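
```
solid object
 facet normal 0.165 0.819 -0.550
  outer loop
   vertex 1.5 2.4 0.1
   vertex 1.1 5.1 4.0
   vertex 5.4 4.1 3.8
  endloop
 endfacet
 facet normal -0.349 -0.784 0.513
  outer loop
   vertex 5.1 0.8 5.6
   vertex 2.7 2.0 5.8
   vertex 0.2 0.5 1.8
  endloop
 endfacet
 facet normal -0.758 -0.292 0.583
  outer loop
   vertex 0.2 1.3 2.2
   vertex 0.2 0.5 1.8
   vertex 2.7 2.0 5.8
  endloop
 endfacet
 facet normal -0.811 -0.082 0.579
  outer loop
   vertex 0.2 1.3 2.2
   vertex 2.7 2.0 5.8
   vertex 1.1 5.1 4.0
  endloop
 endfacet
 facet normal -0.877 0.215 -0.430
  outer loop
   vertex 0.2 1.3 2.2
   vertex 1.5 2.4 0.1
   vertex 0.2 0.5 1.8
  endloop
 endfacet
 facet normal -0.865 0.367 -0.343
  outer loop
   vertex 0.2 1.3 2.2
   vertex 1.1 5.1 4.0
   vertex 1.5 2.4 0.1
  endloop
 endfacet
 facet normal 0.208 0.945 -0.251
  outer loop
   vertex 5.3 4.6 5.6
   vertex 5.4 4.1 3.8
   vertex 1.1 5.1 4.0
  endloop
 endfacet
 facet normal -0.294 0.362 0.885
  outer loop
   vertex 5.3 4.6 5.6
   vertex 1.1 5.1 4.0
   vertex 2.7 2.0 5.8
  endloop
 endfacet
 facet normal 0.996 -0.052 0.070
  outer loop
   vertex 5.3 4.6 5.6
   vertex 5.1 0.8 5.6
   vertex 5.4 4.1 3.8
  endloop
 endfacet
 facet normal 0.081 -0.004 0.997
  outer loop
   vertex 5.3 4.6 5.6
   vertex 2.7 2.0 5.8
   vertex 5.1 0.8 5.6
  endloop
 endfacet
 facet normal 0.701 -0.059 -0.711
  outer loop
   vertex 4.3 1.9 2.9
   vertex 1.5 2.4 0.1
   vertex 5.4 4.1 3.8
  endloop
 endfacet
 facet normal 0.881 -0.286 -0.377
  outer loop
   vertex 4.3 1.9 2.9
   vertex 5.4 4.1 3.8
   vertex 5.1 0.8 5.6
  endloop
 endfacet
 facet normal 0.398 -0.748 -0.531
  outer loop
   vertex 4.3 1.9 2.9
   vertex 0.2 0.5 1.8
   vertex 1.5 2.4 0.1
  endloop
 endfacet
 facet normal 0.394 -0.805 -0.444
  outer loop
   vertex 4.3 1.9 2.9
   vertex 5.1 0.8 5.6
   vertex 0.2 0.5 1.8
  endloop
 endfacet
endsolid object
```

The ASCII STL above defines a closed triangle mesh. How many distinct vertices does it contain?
9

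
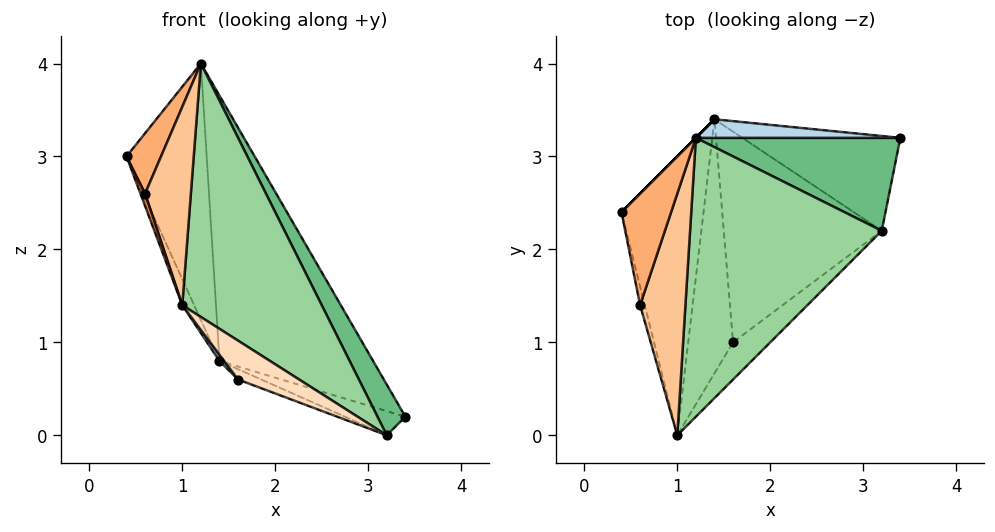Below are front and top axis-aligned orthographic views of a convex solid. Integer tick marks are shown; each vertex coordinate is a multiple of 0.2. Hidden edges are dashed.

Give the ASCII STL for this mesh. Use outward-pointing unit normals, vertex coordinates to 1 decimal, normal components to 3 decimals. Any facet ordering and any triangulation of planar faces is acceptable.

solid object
 facet normal -0.916 0.037 -0.399
  outer loop
   vertex 1.4 3.4 0.8
   vertex 1.0 0.0 1.4
   vertex 0.4 2.4 3.0
  endloop
 endfacet
 facet normal -0.707 0.707 0.000
  outer loop
   vertex 1.2 3.2 4.0
   vertex 1.4 3.4 0.8
   vertex 0.4 2.4 3.0
  endloop
 endfacet
 facet normal 0.120 0.990 0.069
  outer loop
   vertex 1.2 3.2 4.0
   vertex 3.4 3.2 0.2
   vertex 1.4 3.4 0.8
  endloop
 endfacet
 facet normal -0.791 -0.015 -0.612
  outer loop
   vertex 1.6 1.0 0.6
   vertex 1.0 0.0 1.4
   vertex 1.4 3.4 0.8
  endloop
 endfacet
 facet normal -0.976 -0.122 -0.183
  outer loop
   vertex 0.6 1.4 2.6
   vertex 0.4 2.4 3.0
   vertex 1.0 0.0 1.4
  endloop
 endfacet
 facet normal -0.529 -0.404 0.746
  outer loop
   vertex 0.6 1.4 2.6
   vertex 1.2 3.2 4.0
   vertex 0.4 2.4 3.0
  endloop
 endfacet
 facet normal 0.099 -0.631 0.769
  outer loop
   vertex 0.6 1.4 2.6
   vertex 1.0 0.0 1.4
   vertex 1.2 3.2 4.0
  endloop
 endfacet
 facet normal 0.272 -0.695 -0.665
  outer loop
   vertex 3.2 2.2 0.0
   vertex 1.0 0.0 1.4
   vertex 1.6 1.0 0.6
  endloop
 endfacet
 facet normal 0.835 -0.264 0.483
  outer loop
   vertex 3.2 2.2 0.0
   vertex 3.4 3.2 0.2
   vertex 1.2 3.2 4.0
  endloop
 endfacet
 facet normal 0.753 -0.443 0.487
  outer loop
   vertex 3.2 2.2 0.0
   vertex 1.2 3.2 4.0
   vertex 1.0 0.0 1.4
  endloop
 endfacet
 facet normal -0.257 0.239 -0.936
  outer loop
   vertex 3.2 2.2 0.0
   vertex 1.4 3.4 0.8
   vertex 3.4 3.2 0.2
  endloop
 endfacet
 facet normal -0.380 0.045 -0.924
  outer loop
   vertex 3.2 2.2 0.0
   vertex 1.6 1.0 0.6
   vertex 1.4 3.4 0.8
  endloop
 endfacet
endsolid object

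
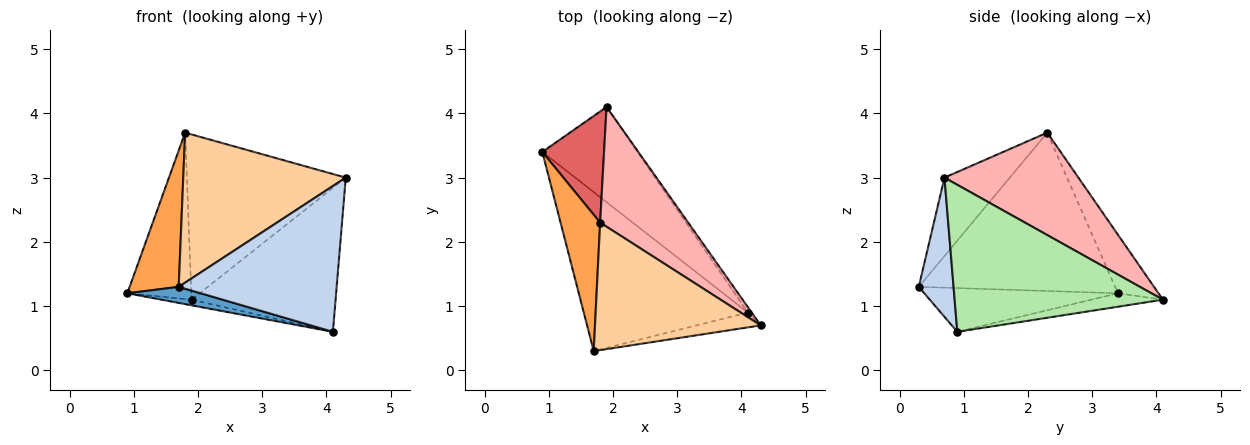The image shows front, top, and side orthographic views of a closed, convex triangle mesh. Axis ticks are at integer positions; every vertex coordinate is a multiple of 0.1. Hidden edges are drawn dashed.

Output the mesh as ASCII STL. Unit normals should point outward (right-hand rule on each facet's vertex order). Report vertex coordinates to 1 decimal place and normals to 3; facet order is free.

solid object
 facet normal -0.256 -0.097 -0.962
  outer loop
   vertex 4.1 0.9 0.6
   vertex 1.7 0.3 1.3
   vertex 0.9 3.4 1.2
  endloop
 endfacet
 facet normal 0.214 -0.972 -0.099
  outer loop
   vertex 4.1 0.9 0.6
   vertex 4.3 0.7 3.0
   vertex 1.7 0.3 1.3
  endloop
 endfacet
 facet normal -0.943 -0.236 0.236
  outer loop
   vertex 1.8 2.3 3.7
   vertex 0.9 3.4 1.2
   vertex 1.7 0.3 1.3
  endloop
 endfacet
 facet normal -0.293 -0.729 0.619
  outer loop
   vertex 1.8 2.3 3.7
   vertex 1.7 0.3 1.3
   vertex 4.3 0.7 3.0
  endloop
 endfacet
 facet normal -0.140 0.058 -0.988
  outer loop
   vertex 1.9 4.1 1.1
   vertex 4.1 0.9 0.6
   vertex 0.9 3.4 1.2
  endloop
 endfacet
 facet normal 0.822 0.569 -0.021
  outer loop
   vertex 1.9 4.1 1.1
   vertex 4.3 0.7 3.0
   vertex 4.1 0.9 0.6
  endloop
 endfacet
 facet normal -0.466 0.736 0.491
  outer loop
   vertex 1.9 4.1 1.1
   vertex 0.9 3.4 1.2
   vertex 1.8 2.3 3.7
  endloop
 endfacet
 facet normal 0.564 0.669 0.485
  outer loop
   vertex 1.9 4.1 1.1
   vertex 1.8 2.3 3.7
   vertex 4.3 0.7 3.0
  endloop
 endfacet
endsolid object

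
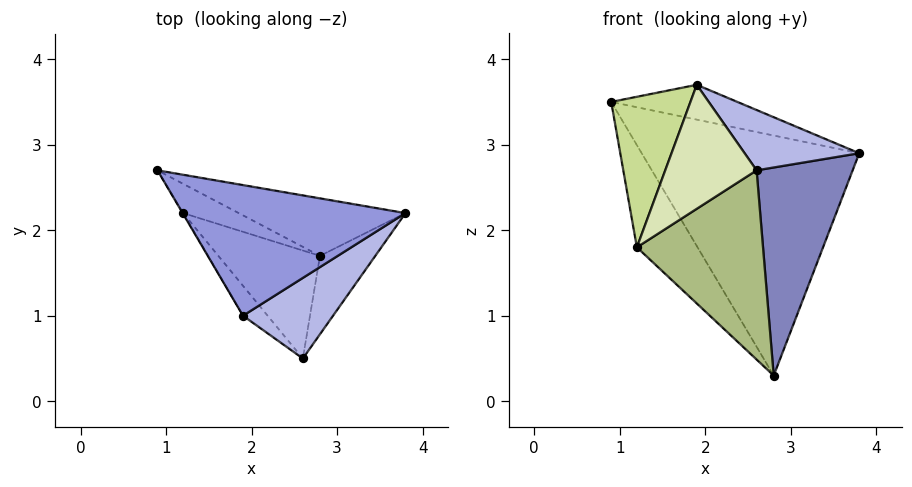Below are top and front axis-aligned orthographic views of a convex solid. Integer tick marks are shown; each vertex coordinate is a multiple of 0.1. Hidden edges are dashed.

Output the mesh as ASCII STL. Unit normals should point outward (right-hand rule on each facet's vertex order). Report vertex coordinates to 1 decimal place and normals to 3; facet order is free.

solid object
 facet normal 0.119 0.966 -0.231
  outer loop
   vertex 2.8 1.7 0.3
   vertex 0.9 2.7 3.5
   vertex 3.8 2.2 2.9
  endloop
 endfacet
 facet normal 0.811 -0.548 -0.206
  outer loop
   vertex 2.8 1.7 0.3
   vertex 3.8 2.2 2.9
   vertex 2.6 0.5 2.7
  endloop
 endfacet
 facet normal 0.237 0.250 0.939
  outer loop
   vertex 1.9 1.0 3.7
   vertex 3.8 2.2 2.9
   vertex 0.9 2.7 3.5
  endloop
 endfacet
 facet normal 0.582 -0.487 0.651
  outer loop
   vertex 1.9 1.0 3.7
   vertex 2.6 0.5 2.7
   vertex 3.8 2.2 2.9
  endloop
 endfacet
 facet normal 0.042 0.961 -0.275
  outer loop
   vertex 1.2 2.2 1.8
   vertex 0.9 2.7 3.5
   vertex 2.8 1.7 0.3
  endloop
 endfacet
 facet normal -0.593 -0.699 -0.399
  outer loop
   vertex 1.2 2.2 1.8
   vertex 2.8 1.7 0.3
   vertex 2.6 0.5 2.7
  endloop
 endfacet
 facet normal -0.862 -0.507 -0.003
  outer loop
   vertex 1.2 2.2 1.8
   vertex 1.9 1.0 3.7
   vertex 0.9 2.7 3.5
  endloop
 endfacet
 facet normal -0.717 -0.677 -0.163
  outer loop
   vertex 1.2 2.2 1.8
   vertex 2.6 0.5 2.7
   vertex 1.9 1.0 3.7
  endloop
 endfacet
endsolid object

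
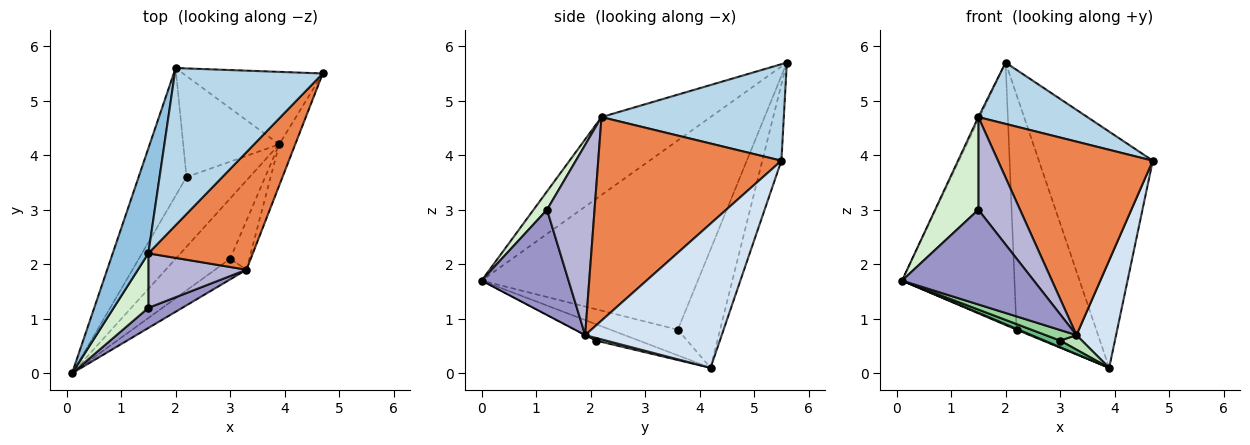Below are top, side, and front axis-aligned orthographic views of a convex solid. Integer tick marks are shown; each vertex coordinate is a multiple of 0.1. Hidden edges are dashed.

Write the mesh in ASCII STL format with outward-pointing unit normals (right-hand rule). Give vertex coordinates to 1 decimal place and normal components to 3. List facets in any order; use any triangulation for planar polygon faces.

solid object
 facet normal -0.158 0.944 -0.290
  outer loop
   vertex 3.9 4.2 0.1
   vertex 2.0 5.6 5.7
   vertex 4.7 5.5 3.9
  endloop
 endfacet
 facet normal -0.909 0.011 0.416
  outer loop
   vertex 1.5 2.2 4.7
   vertex 2.0 5.6 5.7
   vertex 0.1 0.0 1.7
  endloop
 endfacet
 facet normal 0.519 -0.311 0.796
  outer loop
   vertex 1.5 2.2 4.7
   vertex 4.7 5.5 3.9
   vertex 2.0 5.6 5.7
  endloop
 endfacet
 facet normal 0.955 -0.277 -0.106
  outer loop
   vertex 3.3 1.9 0.7
   vertex 3.9 4.2 0.1
   vertex 4.7 5.5 3.9
  endloop
 endfacet
 facet normal 0.711 -0.601 0.365
  outer loop
   vertex 3.3 1.9 0.7
   vertex 4.7 5.5 3.9
   vertex 1.5 2.2 4.7
  endloop
 endfacet
 facet normal -0.866 0.450 -0.219
  outer loop
   vertex 2.2 3.6 0.8
   vertex 0.1 0.0 1.7
   vertex 2.0 5.6 5.7
  endloop
 endfacet
 facet normal -0.377 -0.011 -0.926
  outer loop
   vertex 2.2 3.6 0.8
   vertex 3.9 4.2 0.1
   vertex 0.1 0.0 1.7
  endloop
 endfacet
 facet normal -0.438 0.826 -0.355
  outer loop
   vertex 2.2 3.6 0.8
   vertex 2.0 5.6 5.7
   vertex 3.9 4.2 0.1
  endloop
 endfacet
 facet normal -0.286 -0.104 -0.953
  outer loop
   vertex 3.0 2.1 0.6
   vertex 0.1 0.0 1.7
   vertex 3.9 4.2 0.1
  endloop
 endfacet
 facet normal -0.007 -0.456 -0.890
  outer loop
   vertex 3.0 2.1 0.6
   vertex 3.3 1.9 0.7
   vertex 0.1 0.0 1.7
  endloop
 endfacet
 facet normal 0.129 -0.282 -0.951
  outer loop
   vertex 3.0 2.1 0.6
   vertex 3.9 4.2 0.1
   vertex 3.3 1.9 0.7
  endloop
 endfacet
 facet normal 0.259 -0.833 0.490
  outer loop
   vertex 1.5 1.2 3.0
   vertex 1.5 2.2 4.7
   vertex 0.1 0.0 1.7
  endloop
 endfacet
 facet normal 0.542 -0.822 0.174
  outer loop
   vertex 1.5 1.2 3.0
   vertex 0.1 0.0 1.7
   vertex 3.3 1.9 0.7
  endloop
 endfacet
 facet normal 0.701 -0.615 0.362
  outer loop
   vertex 1.5 1.2 3.0
   vertex 3.3 1.9 0.7
   vertex 1.5 2.2 4.7
  endloop
 endfacet
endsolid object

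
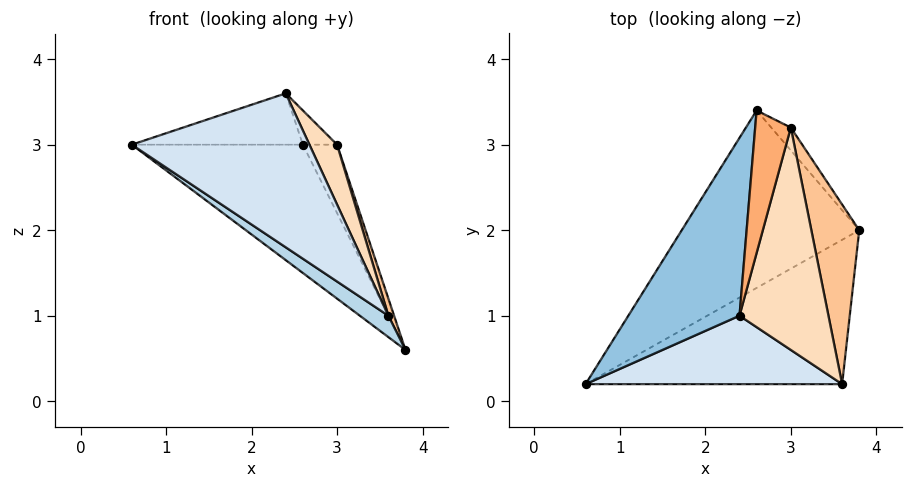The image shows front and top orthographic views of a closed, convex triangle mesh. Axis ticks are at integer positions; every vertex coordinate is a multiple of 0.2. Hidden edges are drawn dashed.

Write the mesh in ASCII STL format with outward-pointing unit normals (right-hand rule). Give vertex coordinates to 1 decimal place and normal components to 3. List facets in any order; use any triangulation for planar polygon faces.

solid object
 facet normal -0.684 0.427 -0.591
  outer loop
   vertex 2.6 3.4 3.0
   vertex 3.8 2.0 0.6
   vertex 0.6 0.2 3.0
  endloop
 endfacet
 facet normal -0.405 0.253 0.878
  outer loop
   vertex 2.4 1.0 3.6
   vertex 2.6 3.4 3.0
   vertex 0.6 0.2 3.0
  endloop
 endfacet
 facet normal -0.551 -0.122 -0.826
  outer loop
   vertex 3.6 0.2 1.0
   vertex 0.6 0.2 3.0
   vertex 3.8 2.0 0.6
  endloop
 endfacet
 facet normal 0.261 -0.882 0.392
  outer loop
   vertex 3.6 0.2 1.0
   vertex 2.4 1.0 3.6
   vertex 0.6 0.2 3.0
  endloop
 endfacet
 facet normal 0.429 0.857 -0.286
  outer loop
   vertex 3.0 3.2 3.0
   vertex 3.8 2.0 0.6
   vertex 2.6 3.4 3.0
  endloop
 endfacet
 facet normal 0.116 0.232 0.966
  outer loop
   vertex 3.0 3.2 3.0
   vertex 2.6 3.4 3.0
   vertex 2.4 1.0 3.6
  endloop
 endfacet
 facet normal 0.943 -0.031 0.330
  outer loop
   vertex 3.0 3.2 3.0
   vertex 3.6 0.2 1.0
   vertex 3.8 2.0 0.6
  endloop
 endfacet
 facet normal 0.887 -0.120 0.446
  outer loop
   vertex 3.0 3.2 3.0
   vertex 2.4 1.0 3.6
   vertex 3.6 0.2 1.0
  endloop
 endfacet
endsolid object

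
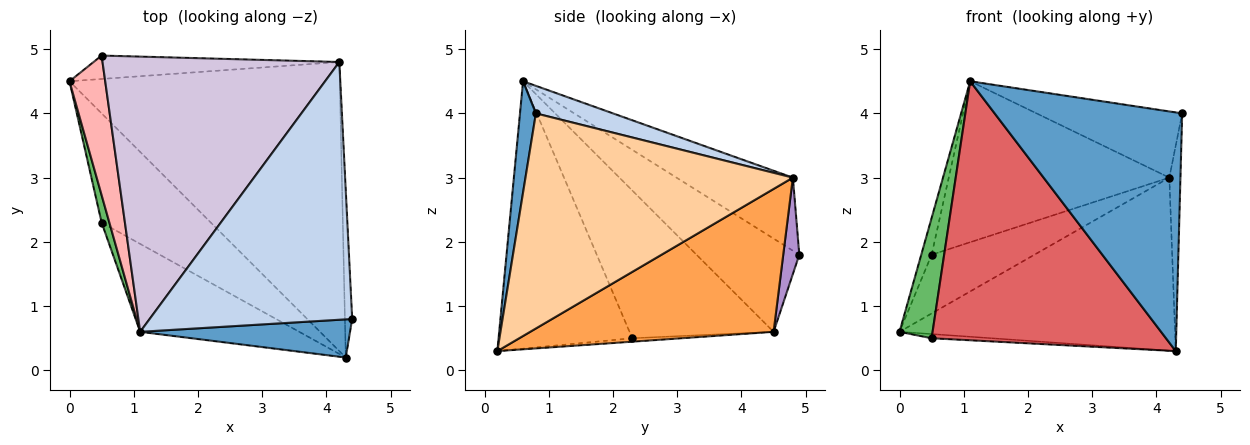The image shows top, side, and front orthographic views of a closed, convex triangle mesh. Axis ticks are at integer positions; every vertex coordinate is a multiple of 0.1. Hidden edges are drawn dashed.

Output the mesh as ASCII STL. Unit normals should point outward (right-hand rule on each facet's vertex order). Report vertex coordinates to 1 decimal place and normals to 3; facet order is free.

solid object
 facet normal 0.083 -0.984 0.157
  outer loop
   vertex 4.3 0.2 0.3
   vertex 4.4 0.8 4.0
   vertex 1.1 0.6 4.5
  endloop
 endfacet
 facet normal 0.131 0.247 0.960
  outer loop
   vertex 4.2 4.8 3.0
   vertex 1.1 0.6 4.5
   vertex 4.4 0.8 4.0
  endloop
 endfacet
 facet normal 0.413 0.468 -0.781
  outer loop
   vertex 4.2 4.8 3.0
   vertex 4.3 0.2 0.3
   vertex 0.0 4.5 0.6
  endloop
 endfacet
 facet normal 0.999 0.041 -0.034
  outer loop
   vertex 4.2 4.8 3.0
   vertex 4.4 0.8 4.0
   vertex 4.3 0.2 0.3
  endloop
 endfacet
 facet normal -0.973 -0.224 0.051
  outer loop
   vertex 0.5 2.3 0.5
   vertex 1.1 0.6 4.5
   vertex 0.0 4.5 0.6
  endloop
 endfacet
 facet normal -0.031 0.038 -0.999
  outer loop
   vertex 0.5 2.3 0.5
   vertex 0.0 4.5 0.6
   vertex 4.3 0.2 0.3
  endloop
 endfacet
 facet normal -0.475 -0.833 -0.283
  outer loop
   vertex 0.5 2.3 0.5
   vertex 4.3 0.2 0.3
   vertex 1.1 0.6 4.5
  endloop
 endfacet
 facet normal -0.930 0.094 0.356
  outer loop
   vertex 0.5 4.9 1.8
   vertex 0.0 4.5 0.6
   vertex 1.1 0.6 4.5
  endloop
 endfacet
 facet normal 0.144 0.919 -0.366
  outer loop
   vertex 0.5 4.9 1.8
   vertex 4.2 4.8 3.0
   vertex 0.0 4.5 0.6
  endloop
 endfacet
 facet normal -0.257 0.488 0.834
  outer loop
   vertex 0.5 4.9 1.8
   vertex 1.1 0.6 4.5
   vertex 4.2 4.8 3.0
  endloop
 endfacet
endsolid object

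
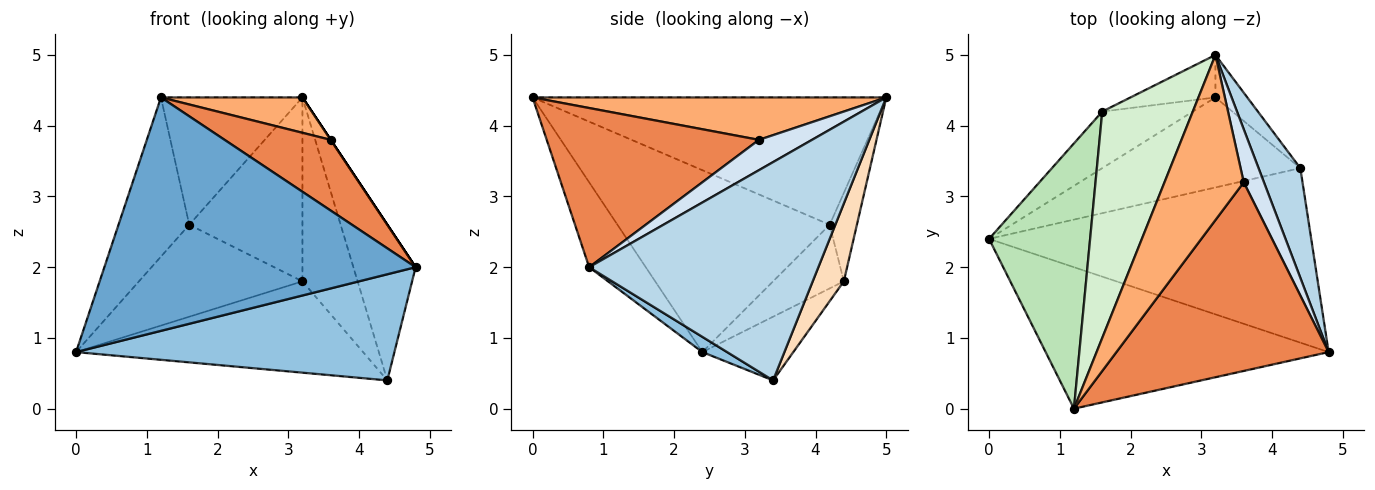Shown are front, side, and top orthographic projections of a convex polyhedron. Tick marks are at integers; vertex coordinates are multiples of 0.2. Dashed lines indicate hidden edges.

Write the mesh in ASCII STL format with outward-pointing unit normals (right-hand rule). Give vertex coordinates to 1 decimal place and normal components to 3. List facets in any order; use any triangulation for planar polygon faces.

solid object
 facet normal -0.154 -0.845 -0.512
  outer loop
   vertex 1.2 0.0 4.4
   vertex 0.0 2.4 0.8
   vertex 4.8 0.8 2.0
  endloop
 endfacet
 facet normal 0.040 -0.519 -0.854
  outer loop
   vertex 4.4 3.4 0.4
   vertex 4.8 0.8 2.0
   vertex 0.0 2.4 0.8
  endloop
 endfacet
 facet normal 0.949 0.258 0.182
  outer loop
   vertex 4.4 3.4 0.4
   vertex 3.2 5.0 4.4
   vertex 4.8 0.8 2.0
  endloop
 endfacet
 facet normal 0.832 0.000 0.555
  outer loop
   vertex 3.6 3.2 3.8
   vertex 4.8 0.8 2.0
   vertex 3.2 5.0 4.4
  endloop
 endfacet
 facet normal 0.575 -0.287 0.766
  outer loop
   vertex 3.6 3.2 3.8
   vertex 1.2 0.0 4.4
   vertex 4.8 0.8 2.0
  endloop
 endfacet
 facet normal 0.464 -0.186 0.866
  outer loop
   vertex 3.6 3.2 3.8
   vertex 3.2 5.0 4.4
   vertex 1.2 0.0 4.4
  endloop
 endfacet
 facet normal -0.220 0.695 -0.685
  outer loop
   vertex 3.2 4.4 1.8
   vertex 4.4 3.4 0.4
   vertex 0.0 2.4 0.8
  endloop
 endfacet
 facet normal 0.482 0.854 -0.197
  outer loop
   vertex 3.2 4.4 1.8
   vertex 3.2 5.0 4.4
   vertex 4.4 3.4 0.4
  endloop
 endfacet
 facet normal -0.346 0.799 -0.492
  outer loop
   vertex 1.6 4.2 2.6
   vertex 3.2 4.4 1.8
   vertex 0.0 2.4 0.8
  endloop
 endfacet
 facet normal -0.228 0.949 -0.219
  outer loop
   vertex 1.6 4.2 2.6
   vertex 3.2 5.0 4.4
   vertex 3.2 4.4 1.8
  endloop
 endfacet
 facet normal -0.839 0.280 0.466
  outer loop
   vertex 1.6 4.2 2.6
   vertex 0.0 2.4 0.8
   vertex 1.2 0.0 4.4
  endloop
 endfacet
 facet normal -0.775 0.310 0.551
  outer loop
   vertex 1.6 4.2 2.6
   vertex 1.2 0.0 4.4
   vertex 3.2 5.0 4.4
  endloop
 endfacet
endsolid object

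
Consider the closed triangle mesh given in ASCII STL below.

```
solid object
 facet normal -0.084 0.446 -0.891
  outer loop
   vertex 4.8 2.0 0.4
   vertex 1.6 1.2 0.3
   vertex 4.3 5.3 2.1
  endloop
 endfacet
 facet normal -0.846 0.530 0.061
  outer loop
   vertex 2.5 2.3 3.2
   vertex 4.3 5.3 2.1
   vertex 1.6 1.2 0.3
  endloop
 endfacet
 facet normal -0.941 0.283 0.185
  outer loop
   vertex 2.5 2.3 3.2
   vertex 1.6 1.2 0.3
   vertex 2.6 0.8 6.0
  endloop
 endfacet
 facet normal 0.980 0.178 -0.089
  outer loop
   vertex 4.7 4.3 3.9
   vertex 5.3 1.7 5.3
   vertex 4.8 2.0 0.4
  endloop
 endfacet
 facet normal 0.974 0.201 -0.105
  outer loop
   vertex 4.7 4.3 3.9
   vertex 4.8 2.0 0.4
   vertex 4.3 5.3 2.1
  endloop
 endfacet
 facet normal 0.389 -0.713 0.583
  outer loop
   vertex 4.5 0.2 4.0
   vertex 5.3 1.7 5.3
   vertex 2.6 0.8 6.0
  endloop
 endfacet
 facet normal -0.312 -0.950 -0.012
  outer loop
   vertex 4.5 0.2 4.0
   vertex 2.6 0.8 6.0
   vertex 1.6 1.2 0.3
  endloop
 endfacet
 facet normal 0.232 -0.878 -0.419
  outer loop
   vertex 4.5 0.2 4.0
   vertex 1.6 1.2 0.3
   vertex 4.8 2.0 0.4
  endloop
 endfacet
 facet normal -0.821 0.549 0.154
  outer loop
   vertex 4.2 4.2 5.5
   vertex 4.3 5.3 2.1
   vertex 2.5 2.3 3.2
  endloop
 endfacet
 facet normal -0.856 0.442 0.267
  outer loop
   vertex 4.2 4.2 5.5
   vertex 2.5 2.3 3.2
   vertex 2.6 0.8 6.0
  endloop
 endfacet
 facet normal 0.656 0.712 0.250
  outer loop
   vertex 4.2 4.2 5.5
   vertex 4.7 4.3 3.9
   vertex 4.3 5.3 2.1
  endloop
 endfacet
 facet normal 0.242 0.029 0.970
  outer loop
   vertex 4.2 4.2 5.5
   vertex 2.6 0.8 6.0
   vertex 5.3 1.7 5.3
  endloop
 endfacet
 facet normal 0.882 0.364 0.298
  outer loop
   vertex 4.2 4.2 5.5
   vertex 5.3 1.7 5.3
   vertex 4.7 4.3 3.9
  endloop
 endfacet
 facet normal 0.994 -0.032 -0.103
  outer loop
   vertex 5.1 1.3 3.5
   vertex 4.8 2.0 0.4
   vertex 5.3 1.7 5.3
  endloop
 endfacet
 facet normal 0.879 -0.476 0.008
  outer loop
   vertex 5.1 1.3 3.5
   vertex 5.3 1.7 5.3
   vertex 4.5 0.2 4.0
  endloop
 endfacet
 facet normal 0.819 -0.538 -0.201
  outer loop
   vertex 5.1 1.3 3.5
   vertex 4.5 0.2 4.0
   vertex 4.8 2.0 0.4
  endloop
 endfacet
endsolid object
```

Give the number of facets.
16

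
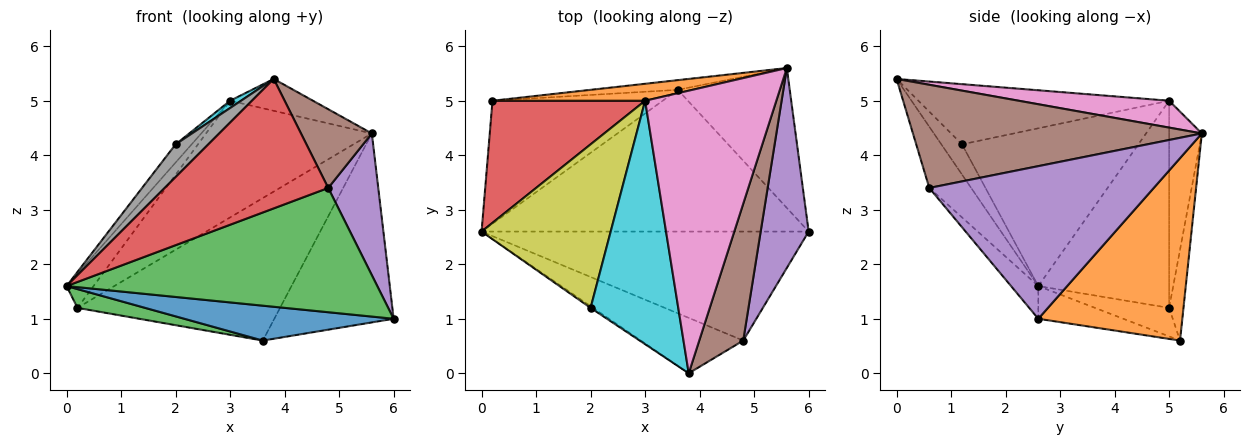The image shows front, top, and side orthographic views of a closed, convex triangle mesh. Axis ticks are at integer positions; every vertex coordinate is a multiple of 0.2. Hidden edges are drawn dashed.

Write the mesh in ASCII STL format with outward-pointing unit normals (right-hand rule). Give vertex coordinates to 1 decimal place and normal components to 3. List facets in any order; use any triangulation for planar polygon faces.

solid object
 facet normal -0.097 -0.238 -0.966
  outer loop
   vertex 3.6 5.2 0.6
   vertex 6.0 2.6 1.0
   vertex 0.0 2.6 1.6
  endloop
 endfacet
 facet normal 0.696 0.577 -0.427
  outer loop
   vertex 3.6 5.2 0.6
   vertex 5.6 5.6 4.4
   vertex 6.0 2.6 1.0
  endloop
 endfacet
 facet normal -0.066 -0.750 -0.658
  outer loop
   vertex 4.8 0.6 3.4
   vertex 0.0 2.6 1.6
   vertex 6.0 2.6 1.0
  endloop
 endfacet
 facet normal -0.229 -0.895 -0.383
  outer loop
   vertex 4.8 0.6 3.4
   vertex 3.8 0.0 5.4
   vertex 0.0 2.6 1.6
  endloop
 endfacet
 facet normal 0.933 -0.208 0.293
  outer loop
   vertex 4.8 0.6 3.4
   vertex 6.0 2.6 1.0
   vertex 5.6 5.6 4.4
  endloop
 endfacet
 facet normal 0.897 -0.220 0.383
  outer loop
   vertex 4.8 0.6 3.4
   vertex 5.6 5.6 4.4
   vertex 3.8 0.0 5.4
  endloop
 endfacet
 facet normal 0.199 0.110 0.974
  outer loop
   vertex 3.0 5.0 5.0
   vertex 3.8 0.0 5.4
   vertex 5.6 5.6 4.4
  endloop
 endfacet
 facet normal -0.533 -0.845 -0.044
  outer loop
   vertex 2.0 1.2 4.2
   vertex 0.0 2.6 1.6
   vertex 3.8 0.0 5.4
  endloop
 endfacet
 facet normal -0.772 0.070 0.632
  outer loop
   vertex 2.0 1.2 4.2
   vertex 3.0 5.0 5.0
   vertex 0.0 2.6 1.6
  endloop
 endfacet
 facet normal -0.566 -0.025 0.824
  outer loop
   vertex 2.0 1.2 4.2
   vertex 3.8 0.0 5.4
   vertex 3.0 5.0 5.0
  endloop
 endfacet
 facet normal -0.070 0.995 -0.068
  outer loop
   vertex 0.2 5.0 1.2
   vertex 5.6 5.6 4.4
   vertex 3.6 5.2 0.6
  endloop
 endfacet
 facet normal -0.192 0.971 0.141
  outer loop
   vertex 0.2 5.0 1.2
   vertex 3.0 5.0 5.0
   vertex 5.6 5.6 4.4
  endloop
 endfacet
 facet normal -0.163 -0.149 -0.975
  outer loop
   vertex 0.2 5.0 1.2
   vertex 3.6 5.2 0.6
   vertex 0.0 2.6 1.6
  endloop
 endfacet
 facet normal -0.794 0.164 0.585
  outer loop
   vertex 0.2 5.0 1.2
   vertex 0.0 2.6 1.6
   vertex 3.0 5.0 5.0
  endloop
 endfacet
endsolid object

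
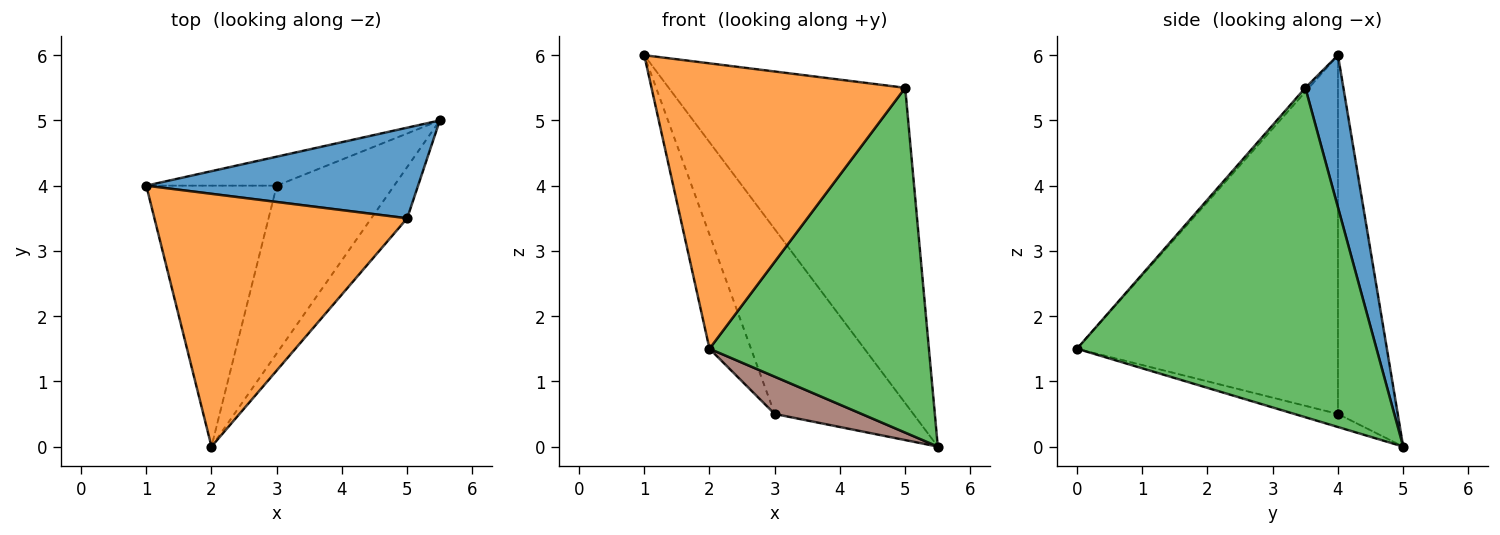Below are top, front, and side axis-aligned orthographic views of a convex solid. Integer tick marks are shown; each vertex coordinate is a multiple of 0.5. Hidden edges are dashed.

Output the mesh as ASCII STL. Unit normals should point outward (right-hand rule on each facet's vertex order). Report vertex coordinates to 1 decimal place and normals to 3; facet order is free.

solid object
 facet normal 0.153 0.950 0.273
  outer loop
   vertex 5.0 3.5 5.5
   vertex 5.5 5.0 0.0
   vertex 1.0 4.0 6.0
  endloop
 endfacet
 facet normal -0.011 -0.749 0.663
  outer loop
   vertex 5.0 3.5 5.5
   vertex 1.0 4.0 6.0
   vertex 2.0 0.0 1.5
  endloop
 endfacet
 facet normal 0.804 -0.589 -0.088
  outer loop
   vertex 5.0 3.5 5.5
   vertex 2.0 0.0 1.5
   vertex 5.5 5.0 0.0
  endloop
 endfacet
 facet normal -0.392 0.909 -0.143
  outer loop
   vertex 3.0 4.0 0.5
   vertex 1.0 4.0 6.0
   vertex 5.5 5.0 0.0
  endloop
 endfacet
 facet normal -0.929 0.148 -0.338
  outer loop
   vertex 3.0 4.0 0.5
   vertex 2.0 0.0 1.5
   vertex 1.0 4.0 6.0
  endloop
 endfacet
 facet normal -0.108 -0.216 -0.970
  outer loop
   vertex 3.0 4.0 0.5
   vertex 5.5 5.0 0.0
   vertex 2.0 0.0 1.5
  endloop
 endfacet
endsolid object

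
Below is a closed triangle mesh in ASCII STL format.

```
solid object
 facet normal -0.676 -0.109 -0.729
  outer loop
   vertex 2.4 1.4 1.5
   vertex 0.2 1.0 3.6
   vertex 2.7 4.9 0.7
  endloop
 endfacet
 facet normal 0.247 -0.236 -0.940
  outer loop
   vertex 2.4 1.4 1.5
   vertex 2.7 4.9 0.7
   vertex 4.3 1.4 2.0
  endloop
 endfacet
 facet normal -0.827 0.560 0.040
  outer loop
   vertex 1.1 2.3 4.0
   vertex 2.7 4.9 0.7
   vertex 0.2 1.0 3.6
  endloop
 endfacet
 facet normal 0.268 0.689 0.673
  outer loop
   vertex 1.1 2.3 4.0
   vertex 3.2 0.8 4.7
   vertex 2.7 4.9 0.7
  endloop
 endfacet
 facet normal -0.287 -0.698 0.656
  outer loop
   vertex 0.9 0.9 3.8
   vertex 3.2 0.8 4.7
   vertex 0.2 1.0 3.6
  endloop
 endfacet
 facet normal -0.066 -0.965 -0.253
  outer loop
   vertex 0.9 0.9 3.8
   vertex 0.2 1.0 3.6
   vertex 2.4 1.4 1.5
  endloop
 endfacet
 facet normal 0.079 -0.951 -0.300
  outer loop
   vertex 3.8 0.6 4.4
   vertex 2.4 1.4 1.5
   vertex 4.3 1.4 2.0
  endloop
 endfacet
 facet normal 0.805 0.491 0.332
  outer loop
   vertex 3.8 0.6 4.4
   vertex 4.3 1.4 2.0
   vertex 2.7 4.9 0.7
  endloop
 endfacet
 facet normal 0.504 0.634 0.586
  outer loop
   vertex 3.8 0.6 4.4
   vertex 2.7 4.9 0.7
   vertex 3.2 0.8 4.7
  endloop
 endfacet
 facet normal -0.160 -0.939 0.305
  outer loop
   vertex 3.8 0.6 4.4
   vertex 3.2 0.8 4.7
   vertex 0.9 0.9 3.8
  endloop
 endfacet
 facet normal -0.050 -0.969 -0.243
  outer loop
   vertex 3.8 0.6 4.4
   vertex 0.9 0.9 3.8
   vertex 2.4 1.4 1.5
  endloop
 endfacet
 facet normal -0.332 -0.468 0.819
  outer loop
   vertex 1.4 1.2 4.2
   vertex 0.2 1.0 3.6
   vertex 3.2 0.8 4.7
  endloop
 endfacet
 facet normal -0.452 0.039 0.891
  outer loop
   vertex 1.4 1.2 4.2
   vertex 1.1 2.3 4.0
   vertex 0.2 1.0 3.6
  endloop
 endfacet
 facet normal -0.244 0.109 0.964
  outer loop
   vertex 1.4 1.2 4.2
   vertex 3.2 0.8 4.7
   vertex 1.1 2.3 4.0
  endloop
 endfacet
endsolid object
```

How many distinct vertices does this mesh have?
9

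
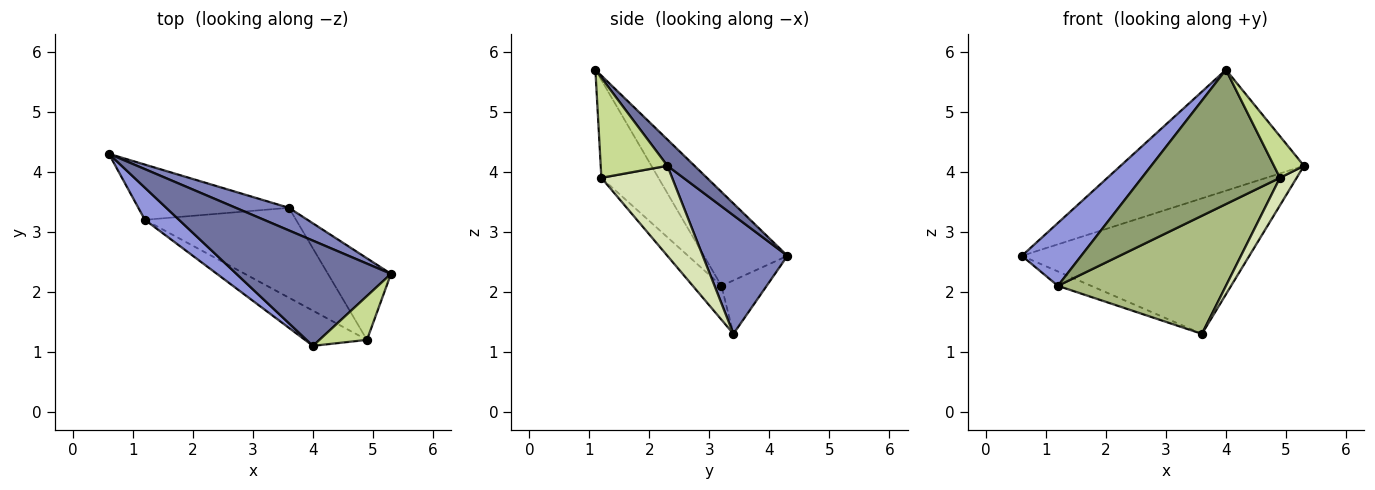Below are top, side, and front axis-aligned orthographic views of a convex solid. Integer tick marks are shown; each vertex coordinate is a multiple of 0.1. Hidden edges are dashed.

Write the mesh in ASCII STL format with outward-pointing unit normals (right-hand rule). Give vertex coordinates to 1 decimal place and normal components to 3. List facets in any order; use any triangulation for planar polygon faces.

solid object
 facet normal 0.111 0.750 0.652
  outer loop
   vertex 4.0 1.1 5.7
   vertex 5.3 2.3 4.1
   vertex 0.6 4.3 2.6
  endloop
 endfacet
 facet normal 0.345 0.926 0.154
  outer loop
   vertex 3.6 3.4 1.3
   vertex 0.6 4.3 2.6
   vertex 5.3 2.3 4.1
  endloop
 endfacet
 facet normal -0.782 -0.555 0.284
  outer loop
   vertex 1.2 3.2 2.1
   vertex 4.0 1.1 5.7
   vertex 0.6 4.3 2.6
  endloop
 endfacet
 facet normal -0.325 0.239 -0.915
  outer loop
   vertex 1.2 3.2 2.1
   vertex 0.6 4.3 2.6
   vertex 3.6 3.4 1.3
  endloop
 endfacet
 facet normal -0.371 -0.898 -0.235
  outer loop
   vertex 4.9 1.2 3.9
   vertex 4.0 1.1 5.7
   vertex 1.2 3.2 2.1
  endloop
 endfacet
 facet normal -0.134 -0.789 -0.600
  outer loop
   vertex 4.9 1.2 3.9
   vertex 1.2 3.2 2.1
   vertex 3.6 3.4 1.3
  endloop
 endfacet
 facet normal 0.837 -0.377 0.397
  outer loop
   vertex 4.9 1.2 3.9
   vertex 5.3 2.3 4.1
   vertex 4.0 1.1 5.7
  endloop
 endfacet
 facet normal 0.804 -0.190 -0.563
  outer loop
   vertex 4.9 1.2 3.9
   vertex 3.6 3.4 1.3
   vertex 5.3 2.3 4.1
  endloop
 endfacet
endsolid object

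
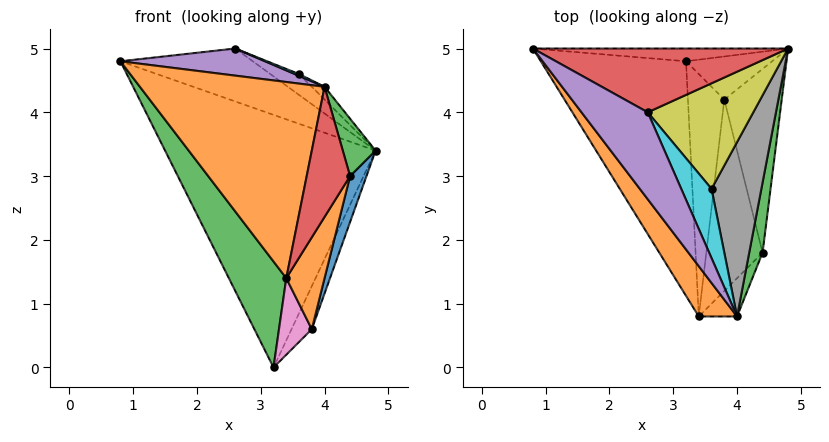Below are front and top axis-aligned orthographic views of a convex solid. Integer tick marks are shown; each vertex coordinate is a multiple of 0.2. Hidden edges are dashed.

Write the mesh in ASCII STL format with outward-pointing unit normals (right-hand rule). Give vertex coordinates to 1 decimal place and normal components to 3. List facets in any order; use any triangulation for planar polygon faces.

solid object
 facet normal -0.018 0.999 -0.050
  outer loop
   vertex 3.2 4.8 0.0
   vertex 0.8 5.0 4.8
   vertex 4.8 5.0 3.4
  endloop
 endfacet
 facet normal -0.779 -0.608 0.156
  outer loop
   vertex 3.4 0.8 1.4
   vertex 4.0 0.8 4.4
   vertex 0.8 5.0 4.8
  endloop
 endfacet
 facet normal -0.880 -0.195 -0.432
  outer loop
   vertex 3.4 0.8 1.4
   vertex 0.8 5.0 4.8
   vertex 3.2 4.8 0.0
  endloop
 endfacet
 facet normal 0.260 0.617 0.743
  outer loop
   vertex 2.6 4.0 5.0
   vertex 4.8 5.0 3.4
   vertex 0.8 5.0 4.8
  endloop
 endfacet
 facet normal -0.262 -0.287 0.921
  outer loop
   vertex 2.6 4.0 5.0
   vertex 0.8 5.0 4.8
   vertex 4.0 0.8 4.4
  endloop
 endfacet
 facet normal 0.816 0.408 -0.408
  outer loop
   vertex 3.8 4.2 0.6
   vertex 3.2 4.8 0.0
   vertex 4.8 5.0 3.4
  endloop
 endfacet
 facet normal 0.546 -0.252 -0.799
  outer loop
   vertex 3.8 4.2 0.6
   vertex 3.4 0.8 1.4
   vertex 3.2 4.8 0.0
  endloop
 endfacet
 facet normal 0.654 0.055 0.755
  outer loop
   vertex 3.6 2.8 4.6
   vertex 4.0 0.8 4.4
   vertex 4.8 5.0 3.4
  endloop
 endfacet
 facet normal 0.530 0.165 0.832
  outer loop
   vertex 3.6 2.8 4.6
   vertex 4.8 5.0 3.4
   vertex 2.6 4.0 5.0
  endloop
 endfacet
 facet normal 0.346 -0.025 0.938
  outer loop
   vertex 3.6 2.8 4.6
   vertex 2.6 4.0 5.0
   vertex 4.0 0.8 4.4
  endloop
 endfacet
 facet normal 0.946 -0.079 -0.315
  outer loop
   vertex 4.4 1.8 3.0
   vertex 3.8 4.2 0.6
   vertex 4.8 5.0 3.4
  endloop
 endfacet
 facet normal 0.882 -0.204 -0.424
  outer loop
   vertex 4.4 1.8 3.0
   vertex 3.4 0.8 1.4
   vertex 3.8 4.2 0.6
  endloop
 endfacet
 facet normal 0.974 -0.144 0.176
  outer loop
   vertex 4.4 1.8 3.0
   vertex 4.8 5.0 3.4
   vertex 4.0 0.8 4.4
  endloop
 endfacet
 facet normal 0.816 -0.555 -0.163
  outer loop
   vertex 4.4 1.8 3.0
   vertex 4.0 0.8 4.4
   vertex 3.4 0.8 1.4
  endloop
 endfacet
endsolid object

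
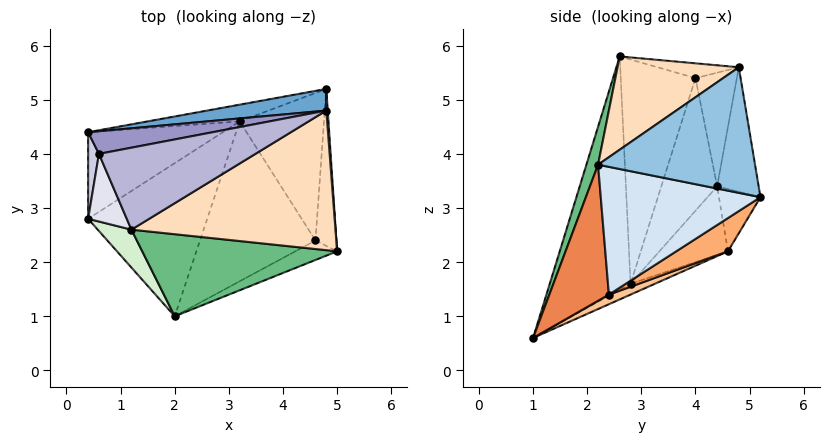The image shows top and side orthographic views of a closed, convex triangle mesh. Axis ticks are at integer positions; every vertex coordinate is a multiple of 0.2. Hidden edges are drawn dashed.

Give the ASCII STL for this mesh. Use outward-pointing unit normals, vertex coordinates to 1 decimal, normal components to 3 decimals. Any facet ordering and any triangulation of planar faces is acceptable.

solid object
 facet normal -0.169 0.972 0.162
  outer loop
   vertex 4.8 4.8 5.6
   vertex 4.8 5.2 3.2
   vertex 0.4 4.4 3.4
  endloop
 endfacet
 facet normal 0.998 0.069 0.011
  outer loop
   vertex 4.8 4.8 5.6
   vertex 5.0 2.2 3.8
   vertex 4.8 5.2 3.2
  endloop
 endfacet
 facet normal -0.184 0.944 -0.272
  outer loop
   vertex 3.2 4.6 2.2
   vertex 0.4 4.4 3.4
   vertex 4.8 5.2 3.2
  endloop
 endfacet
 facet normal 0.986 0.033 -0.162
  outer loop
   vertex 4.6 2.4 1.4
   vertex 4.8 5.2 3.2
   vertex 5.0 2.2 3.8
  endloop
 endfacet
 facet normal 0.505 -0.849 -0.155
  outer loop
   vertex 4.6 2.4 1.4
   vertex 5.0 2.2 3.8
   vertex 2.0 1.0 0.6
  endloop
 endfacet
 facet normal 0.319 0.496 -0.808
  outer loop
   vertex 4.6 2.4 1.4
   vertex 3.2 4.6 2.2
   vertex 4.8 5.2 3.2
  endloop
 endfacet
 facet normal 0.077 0.383 -0.920
  outer loop
   vertex 4.6 2.4 1.4
   vertex 2.0 1.0 0.6
   vertex 3.2 4.6 2.2
  endloop
 endfacet
 facet normal 0.357 -0.513 0.781
  outer loop
   vertex 1.2 2.6 5.8
   vertex 5.0 2.2 3.8
   vertex 4.8 4.8 5.6
  endloop
 endfacet
 facet normal 0.059 -0.952 0.302
  outer loop
   vertex 1.2 2.6 5.8
   vertex 2.0 1.0 0.6
   vertex 5.0 2.2 3.8
  endloop
 endfacet
 facet normal -0.320 0.708 -0.629
  outer loop
   vertex 0.4 2.8 1.6
   vertex 0.4 4.4 3.4
   vertex 3.2 4.6 2.2
  endloop
 endfacet
 facet normal -0.082 0.427 -0.900
  outer loop
   vertex 0.4 2.8 1.6
   vertex 3.2 4.6 2.2
   vertex 2.0 1.0 0.6
  endloop
 endfacet
 facet normal -0.714 -0.692 0.103
  outer loop
   vertex 0.4 2.8 1.6
   vertex 2.0 1.0 0.6
   vertex 1.2 2.6 5.8
  endloop
 endfacet
 facet normal -0.193 0.958 0.211
  outer loop
   vertex 0.6 4.0 5.4
   vertex 4.8 4.8 5.6
   vertex 0.4 4.4 3.4
  endloop
 endfacet
 facet normal -0.091 0.237 0.967
  outer loop
   vertex 0.6 4.0 5.4
   vertex 1.2 2.6 5.8
   vertex 4.8 4.8 5.6
  endloop
 endfacet
 facet normal -0.993 -0.091 0.081
  outer loop
   vertex 0.6 4.0 5.4
   vertex 0.4 4.4 3.4
   vertex 0.4 2.8 1.6
  endloop
 endfacet
 facet normal -0.923 -0.350 0.159
  outer loop
   vertex 0.6 4.0 5.4
   vertex 0.4 2.8 1.6
   vertex 1.2 2.6 5.8
  endloop
 endfacet
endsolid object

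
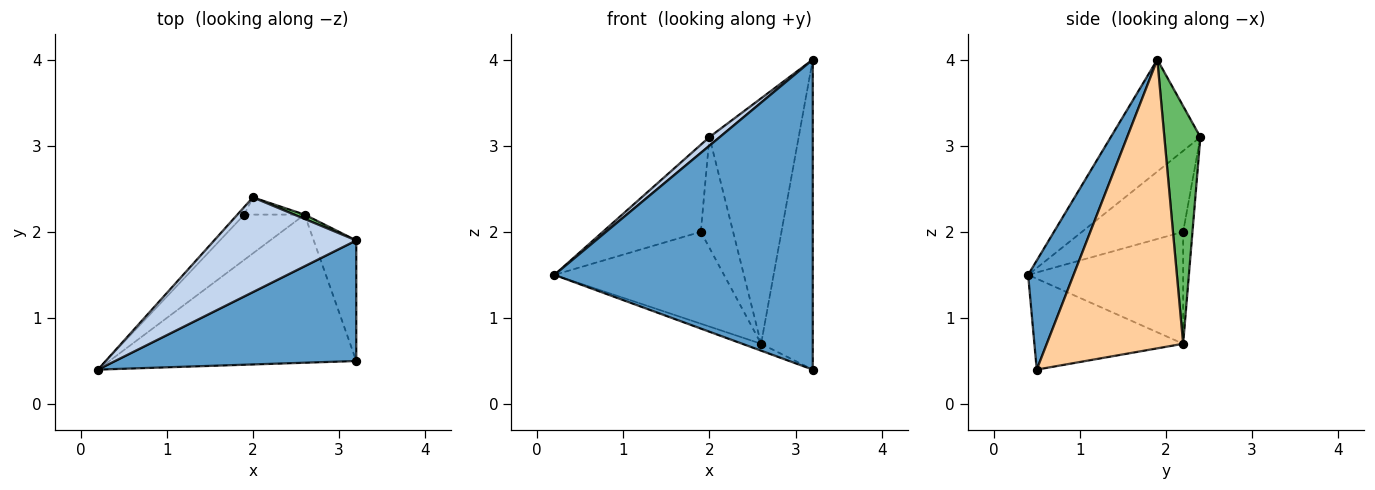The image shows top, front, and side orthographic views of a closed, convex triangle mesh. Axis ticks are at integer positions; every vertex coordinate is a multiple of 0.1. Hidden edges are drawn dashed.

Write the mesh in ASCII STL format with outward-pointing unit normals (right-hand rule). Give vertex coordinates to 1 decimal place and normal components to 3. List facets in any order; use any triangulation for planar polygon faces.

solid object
 facet normal 0.162 -0.920 0.358
  outer loop
   vertex 3.2 1.9 4.0
   vertex 0.2 0.4 1.5
   vertex 3.2 0.5 0.4
  endloop
 endfacet
 facet normal -0.617 -0.071 0.783
  outer loop
   vertex 3.2 1.9 4.0
   vertex 2.0 2.4 3.1
   vertex 0.2 0.4 1.5
  endloop
 endfacet
 facet normal -0.345 0.044 -0.938
  outer loop
   vertex 2.6 2.2 0.7
   vertex 3.2 0.5 0.4
   vertex 0.2 0.4 1.5
  endloop
 endfacet
 facet normal 0.926 0.351 -0.137
  outer loop
   vertex 2.6 2.2 0.7
   vertex 3.2 1.9 4.0
   vertex 3.2 0.5 0.4
  endloop
 endfacet
 facet normal 0.374 0.927 0.016
  outer loop
   vertex 2.6 2.2 0.7
   vertex 2.0 2.4 3.1
   vertex 3.2 1.9 4.0
  endloop
 endfacet
 facet normal -0.717 0.694 -0.061
  outer loop
   vertex 1.9 2.2 2.0
   vertex 0.2 0.4 1.5
   vertex 2.0 2.4 3.1
  endloop
 endfacet
 facet normal -0.634 0.694 -0.341
  outer loop
   vertex 1.9 2.2 2.0
   vertex 2.6 2.2 0.7
   vertex 0.2 0.4 1.5
  endloop
 endfacet
 facet normal -0.274 0.950 -0.148
  outer loop
   vertex 1.9 2.2 2.0
   vertex 2.0 2.4 3.1
   vertex 2.6 2.2 0.7
  endloop
 endfacet
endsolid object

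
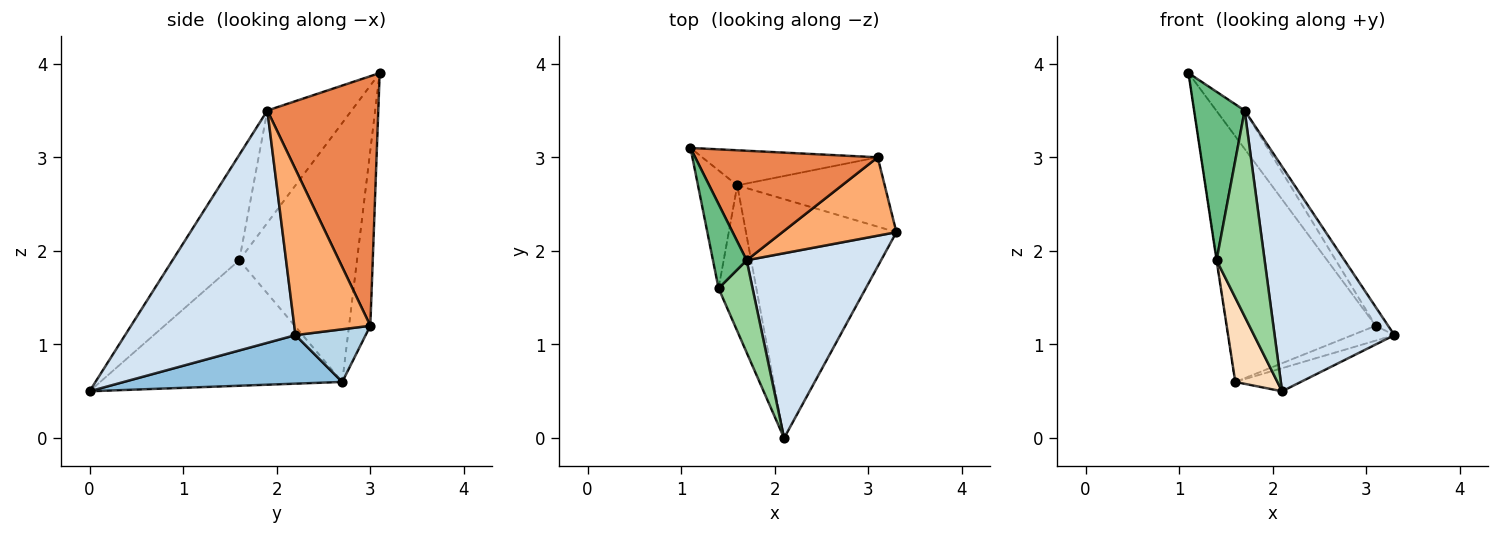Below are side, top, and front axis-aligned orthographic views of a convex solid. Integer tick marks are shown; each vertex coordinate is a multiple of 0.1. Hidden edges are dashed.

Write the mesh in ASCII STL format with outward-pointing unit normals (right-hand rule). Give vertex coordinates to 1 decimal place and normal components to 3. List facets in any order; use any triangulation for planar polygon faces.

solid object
 facet normal -0.140 0.980 -0.140
  outer loop
   vertex 1.6 2.7 0.6
   vertex 1.1 3.1 3.9
   vertex 3.1 3.0 1.2
  endloop
 endfacet
 facet normal 0.306 0.092 -0.948
  outer loop
   vertex 1.6 2.7 0.6
   vertex 3.3 2.2 1.1
   vertex 2.1 0.0 0.5
  endloop
 endfacet
 facet normal 0.330 0.198 -0.923
  outer loop
   vertex 1.6 2.7 0.6
   vertex 3.1 3.0 1.2
   vertex 3.3 2.2 1.1
  endloop
 endfacet
 facet normal 0.739 -0.520 0.428
  outer loop
   vertex 1.7 1.9 3.5
   vertex 2.1 0.0 0.5
   vertex 3.3 2.2 1.1
  endloop
 endfacet
 facet normal 0.790 0.203 0.578
  outer loop
   vertex 1.7 1.9 3.5
   vertex 3.1 3.0 1.2
   vertex 1.1 3.1 3.9
  endloop
 endfacet
 facet normal 0.817 0.134 0.561
  outer loop
   vertex 1.7 1.9 3.5
   vertex 3.3 2.2 1.1
   vertex 3.1 3.0 1.2
  endloop
 endfacet
 facet normal -0.989 0.002 -0.150
  outer loop
   vertex 1.4 1.6 1.9
   vertex 1.1 3.1 3.9
   vertex 1.6 2.7 0.6
  endloop
 endfacet
 facet normal -0.945 -0.164 -0.284
  outer loop
   vertex 1.4 1.6 1.9
   vertex 1.6 2.7 0.6
   vertex 2.1 0.0 0.5
  endloop
 endfacet
 facet normal -0.830 -0.498 0.249
  outer loop
   vertex 1.4 1.6 1.9
   vertex 1.7 1.9 3.5
   vertex 1.1 3.1 3.9
  endloop
 endfacet
 facet normal -0.785 -0.565 0.253
  outer loop
   vertex 1.4 1.6 1.9
   vertex 2.1 0.0 0.5
   vertex 1.7 1.9 3.5
  endloop
 endfacet
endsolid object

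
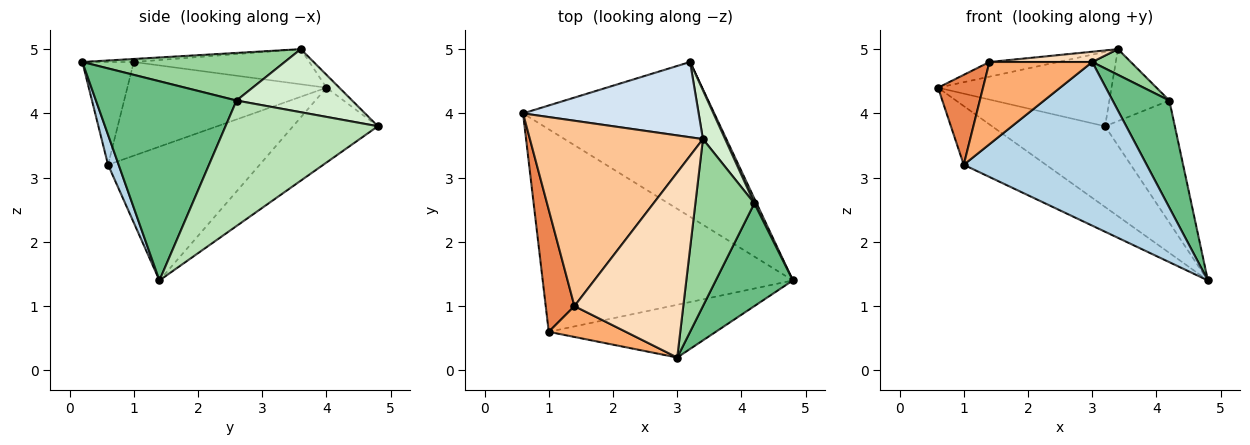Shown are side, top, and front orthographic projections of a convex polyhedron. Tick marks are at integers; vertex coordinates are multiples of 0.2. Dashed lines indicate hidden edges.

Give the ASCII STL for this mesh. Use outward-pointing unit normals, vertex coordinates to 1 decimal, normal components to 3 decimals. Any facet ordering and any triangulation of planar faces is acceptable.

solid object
 facet normal -0.328 0.437 -0.838
  outer loop
   vertex 3.2 4.8 3.8
   vertex 4.8 1.4 1.4
   vertex 0.6 4.0 4.4
  endloop
 endfacet
 facet normal -0.457 0.248 -0.854
  outer loop
   vertex 1.0 0.6 3.2
   vertex 0.6 4.0 4.4
   vertex 4.8 1.4 1.4
  endloop
 endfacet
 facet normal 0.055 -0.950 -0.306
  outer loop
   vertex 1.0 0.6 3.2
   vertex 4.8 1.4 1.4
   vertex 3.0 0.2 4.8
  endloop
 endfacet
 facet normal -0.052 0.702 0.710
  outer loop
   vertex 3.4 3.6 5.0
   vertex 3.2 4.8 3.8
   vertex 0.6 4.0 4.4
  endloop
 endfacet
 facet normal -0.935 -0.211 0.286
  outer loop
   vertex 1.4 1.0 4.8
   vertex 0.6 4.0 4.4
   vertex 1.0 0.6 3.2
  endloop
 endfacet
 facet normal -0.424 -0.848 0.318
  outer loop
   vertex 1.4 1.0 4.8
   vertex 1.0 0.6 3.2
   vertex 3.0 0.2 4.8
  endloop
 endfacet
 facet normal -0.198 0.077 0.977
  outer loop
   vertex 1.4 1.0 4.8
   vertex 3.4 3.6 5.0
   vertex 0.6 4.0 4.4
  endloop
 endfacet
 facet normal -0.028 -0.055 0.998
  outer loop
   vertex 1.4 1.0 4.8
   vertex 3.0 0.2 4.8
   vertex 3.4 3.6 5.0
  endloop
 endfacet
 facet normal 0.873 -0.352 0.338
  outer loop
   vertex 4.2 2.6 4.2
   vertex 3.0 0.2 4.8
   vertex 4.8 1.4 1.4
  endloop
 endfacet
 facet normal 0.624 -0.119 0.772
  outer loop
   vertex 4.2 2.6 4.2
   vertex 3.4 3.6 5.0
   vertex 3.0 0.2 4.8
  endloop
 endfacet
 facet normal 0.909 0.416 0.016
  outer loop
   vertex 4.2 2.6 4.2
   vertex 4.8 1.4 1.4
   vertex 3.2 4.8 3.8
  endloop
 endfacet
 facet normal 0.847 0.439 0.298
  outer loop
   vertex 4.2 2.6 4.2
   vertex 3.2 4.8 3.8
   vertex 3.4 3.6 5.0
  endloop
 endfacet
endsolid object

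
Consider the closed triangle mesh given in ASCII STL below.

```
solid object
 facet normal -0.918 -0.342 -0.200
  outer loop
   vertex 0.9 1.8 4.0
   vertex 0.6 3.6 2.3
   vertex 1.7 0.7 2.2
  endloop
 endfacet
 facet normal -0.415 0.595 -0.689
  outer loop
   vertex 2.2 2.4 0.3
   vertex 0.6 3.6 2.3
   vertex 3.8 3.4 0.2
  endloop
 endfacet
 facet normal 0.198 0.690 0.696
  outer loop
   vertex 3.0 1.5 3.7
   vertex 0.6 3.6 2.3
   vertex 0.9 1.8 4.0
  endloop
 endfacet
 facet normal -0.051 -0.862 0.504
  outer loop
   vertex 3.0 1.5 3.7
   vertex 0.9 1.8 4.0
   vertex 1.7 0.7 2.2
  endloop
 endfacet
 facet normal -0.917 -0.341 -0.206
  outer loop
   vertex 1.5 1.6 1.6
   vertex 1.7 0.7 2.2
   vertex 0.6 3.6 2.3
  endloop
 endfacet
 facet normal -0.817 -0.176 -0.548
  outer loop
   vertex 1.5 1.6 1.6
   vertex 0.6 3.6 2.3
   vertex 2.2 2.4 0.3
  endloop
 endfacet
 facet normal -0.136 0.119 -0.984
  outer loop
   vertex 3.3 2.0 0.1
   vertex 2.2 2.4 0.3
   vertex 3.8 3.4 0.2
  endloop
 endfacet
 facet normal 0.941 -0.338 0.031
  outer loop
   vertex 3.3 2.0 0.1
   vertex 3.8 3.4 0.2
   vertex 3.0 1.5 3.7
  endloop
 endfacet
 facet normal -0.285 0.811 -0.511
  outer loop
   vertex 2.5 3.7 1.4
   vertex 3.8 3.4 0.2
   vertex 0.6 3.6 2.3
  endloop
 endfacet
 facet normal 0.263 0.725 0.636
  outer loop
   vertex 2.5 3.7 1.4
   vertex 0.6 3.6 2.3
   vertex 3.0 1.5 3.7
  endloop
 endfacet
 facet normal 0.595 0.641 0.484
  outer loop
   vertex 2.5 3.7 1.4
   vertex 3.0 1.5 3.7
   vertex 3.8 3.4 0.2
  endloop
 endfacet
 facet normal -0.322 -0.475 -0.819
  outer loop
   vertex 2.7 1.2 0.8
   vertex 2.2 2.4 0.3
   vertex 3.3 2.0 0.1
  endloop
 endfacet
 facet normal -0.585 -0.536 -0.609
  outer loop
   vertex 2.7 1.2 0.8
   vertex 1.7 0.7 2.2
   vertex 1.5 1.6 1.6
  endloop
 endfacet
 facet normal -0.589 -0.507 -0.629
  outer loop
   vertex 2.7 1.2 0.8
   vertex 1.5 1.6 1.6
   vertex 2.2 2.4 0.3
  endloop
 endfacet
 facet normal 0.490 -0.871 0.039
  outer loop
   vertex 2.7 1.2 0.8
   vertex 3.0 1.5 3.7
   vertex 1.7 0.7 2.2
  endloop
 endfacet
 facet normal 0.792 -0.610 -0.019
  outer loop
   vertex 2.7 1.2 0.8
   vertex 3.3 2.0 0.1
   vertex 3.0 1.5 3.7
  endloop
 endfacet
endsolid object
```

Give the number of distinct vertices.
10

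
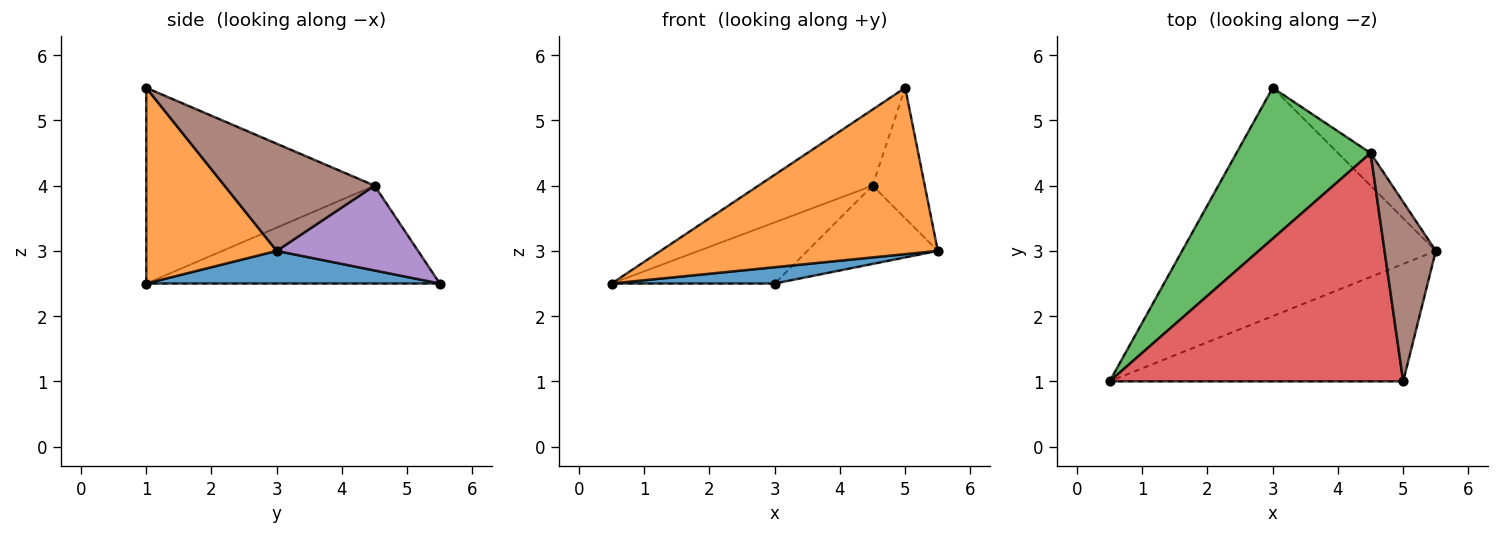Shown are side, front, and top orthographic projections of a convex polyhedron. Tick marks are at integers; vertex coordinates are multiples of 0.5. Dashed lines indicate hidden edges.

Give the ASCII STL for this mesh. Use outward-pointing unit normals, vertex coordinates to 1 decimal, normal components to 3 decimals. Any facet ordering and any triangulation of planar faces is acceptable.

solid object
 facet normal 0.127 -0.071 -0.989
  outer loop
   vertex 3.0 5.5 2.5
   vertex 5.5 3.0 3.0
   vertex 0.5 1.0 2.5
  endloop
 endfacet
 facet normal 0.359 -0.763 -0.538
  outer loop
   vertex 5.0 1.0 5.5
   vertex 0.5 1.0 2.5
   vertex 5.5 3.0 3.0
  endloop
 endfacet
 facet normal -0.560 0.311 0.768
  outer loop
   vertex 4.5 4.5 4.0
   vertex 3.0 5.5 2.5
   vertex 0.5 1.0 2.5
  endloop
 endfacet
 facet normal -0.535 0.267 0.802
  outer loop
   vertex 4.5 4.5 4.0
   vertex 0.5 1.0 2.5
   vertex 5.0 1.0 5.5
  endloop
 endfacet
 facet normal 0.707 0.653 -0.272
  outer loop
   vertex 4.5 4.5 4.0
   vertex 5.5 3.0 3.0
   vertex 3.0 5.5 2.5
  endloop
 endfacet
 facet normal 0.861 0.299 0.412
  outer loop
   vertex 4.5 4.5 4.0
   vertex 5.0 1.0 5.5
   vertex 5.5 3.0 3.0
  endloop
 endfacet
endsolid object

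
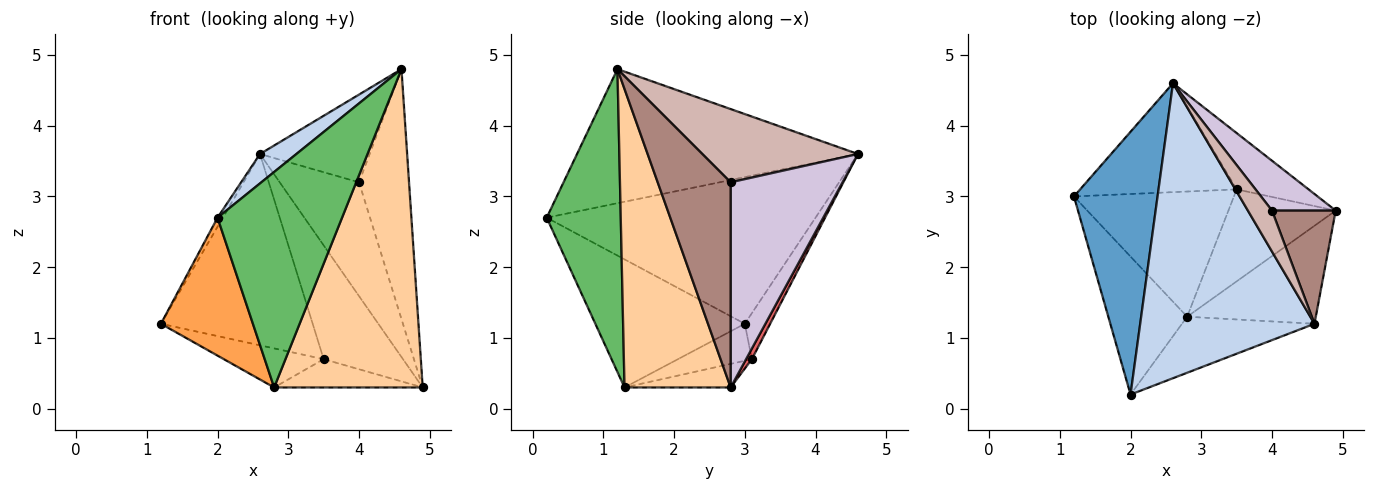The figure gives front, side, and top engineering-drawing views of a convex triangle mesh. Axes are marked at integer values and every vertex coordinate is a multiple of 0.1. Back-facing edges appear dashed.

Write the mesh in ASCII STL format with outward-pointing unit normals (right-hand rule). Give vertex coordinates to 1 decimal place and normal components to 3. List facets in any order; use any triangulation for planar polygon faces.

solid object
 facet normal -0.869 0.017 0.495
  outer loop
   vertex 2.6 4.6 3.6
   vertex 1.2 3.0 1.2
   vertex 2.0 0.2 2.7
  endloop
 endfacet
 facet normal -0.608 -0.079 0.790
  outer loop
   vertex 4.6 1.2 4.8
   vertex 2.6 4.6 3.6
   vertex 2.0 0.2 2.7
  endloop
 endfacet
 facet normal -0.754 -0.464 -0.464
  outer loop
   vertex 2.8 1.3 0.3
   vertex 2.0 0.2 2.7
   vertex 1.2 3.0 1.2
  endloop
 endfacet
 facet normal 0.564 -0.789 -0.243
  outer loop
   vertex 2.8 1.3 0.3
   vertex 4.9 2.8 0.3
   vertex 4.6 1.2 4.8
  endloop
 endfacet
 facet normal 0.499 -0.839 -0.218
  outer loop
   vertex 2.8 1.3 0.3
   vertex 4.6 1.2 4.8
   vertex 2.0 0.2 2.7
  endloop
 endfacet
 facet normal -0.144 0.860 -0.489
  outer loop
   vertex 3.5 3.1 0.7
   vertex 1.2 3.0 1.2
   vertex 2.6 4.6 3.6
  endloop
 endfacet
 facet normal 0.065 0.894 -0.442
  outer loop
   vertex 3.5 3.1 0.7
   vertex 2.6 4.6 3.6
   vertex 4.9 2.8 0.3
  endloop
 endfacet
 facet normal -0.215 0.291 -0.932
  outer loop
   vertex 3.5 3.1 0.7
   vertex 2.8 1.3 0.3
   vertex 1.2 3.0 1.2
  endloop
 endfacet
 facet normal -0.206 0.288 -0.935
  outer loop
   vertex 3.5 3.1 0.7
   vertex 4.9 2.8 0.3
   vertex 2.8 1.3 0.3
  endloop
 endfacet
 facet normal 0.791 0.561 0.245
  outer loop
   vertex 4.0 2.8 3.2
   vertex 4.9 2.8 0.3
   vertex 2.6 4.6 3.6
  endloop
 endfacet
 facet normal 0.799 0.548 0.248
  outer loop
   vertex 4.0 2.8 3.2
   vertex 4.6 1.2 4.8
   vertex 4.9 2.8 0.3
  endloop
 endfacet
 facet normal 0.789 0.556 0.260
  outer loop
   vertex 4.0 2.8 3.2
   vertex 2.6 4.6 3.6
   vertex 4.6 1.2 4.8
  endloop
 endfacet
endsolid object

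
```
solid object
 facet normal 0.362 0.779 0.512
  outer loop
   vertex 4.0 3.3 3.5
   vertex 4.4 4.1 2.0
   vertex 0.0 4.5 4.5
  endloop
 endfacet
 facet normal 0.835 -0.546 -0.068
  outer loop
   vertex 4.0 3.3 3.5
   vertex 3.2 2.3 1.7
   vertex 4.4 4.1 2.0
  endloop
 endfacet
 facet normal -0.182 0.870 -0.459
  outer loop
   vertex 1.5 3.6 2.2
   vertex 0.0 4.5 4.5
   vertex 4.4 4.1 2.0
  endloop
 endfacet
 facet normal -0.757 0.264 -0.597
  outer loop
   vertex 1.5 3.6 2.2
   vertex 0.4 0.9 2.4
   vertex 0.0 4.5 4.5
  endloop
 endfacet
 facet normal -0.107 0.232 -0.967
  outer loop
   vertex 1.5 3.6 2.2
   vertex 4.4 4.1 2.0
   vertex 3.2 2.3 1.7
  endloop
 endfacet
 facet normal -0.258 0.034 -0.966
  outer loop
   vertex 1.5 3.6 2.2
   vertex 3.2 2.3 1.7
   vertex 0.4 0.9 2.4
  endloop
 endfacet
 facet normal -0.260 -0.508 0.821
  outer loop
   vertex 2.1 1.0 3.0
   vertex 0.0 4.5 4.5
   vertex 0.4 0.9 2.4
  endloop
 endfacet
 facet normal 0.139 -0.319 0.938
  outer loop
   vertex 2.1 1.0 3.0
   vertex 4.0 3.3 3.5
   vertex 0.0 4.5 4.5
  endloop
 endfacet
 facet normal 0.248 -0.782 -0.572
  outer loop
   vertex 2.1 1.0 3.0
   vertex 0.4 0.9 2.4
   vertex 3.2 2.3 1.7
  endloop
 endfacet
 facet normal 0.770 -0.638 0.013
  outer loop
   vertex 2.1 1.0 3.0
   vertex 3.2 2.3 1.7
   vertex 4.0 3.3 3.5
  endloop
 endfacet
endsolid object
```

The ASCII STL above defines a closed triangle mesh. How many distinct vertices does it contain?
7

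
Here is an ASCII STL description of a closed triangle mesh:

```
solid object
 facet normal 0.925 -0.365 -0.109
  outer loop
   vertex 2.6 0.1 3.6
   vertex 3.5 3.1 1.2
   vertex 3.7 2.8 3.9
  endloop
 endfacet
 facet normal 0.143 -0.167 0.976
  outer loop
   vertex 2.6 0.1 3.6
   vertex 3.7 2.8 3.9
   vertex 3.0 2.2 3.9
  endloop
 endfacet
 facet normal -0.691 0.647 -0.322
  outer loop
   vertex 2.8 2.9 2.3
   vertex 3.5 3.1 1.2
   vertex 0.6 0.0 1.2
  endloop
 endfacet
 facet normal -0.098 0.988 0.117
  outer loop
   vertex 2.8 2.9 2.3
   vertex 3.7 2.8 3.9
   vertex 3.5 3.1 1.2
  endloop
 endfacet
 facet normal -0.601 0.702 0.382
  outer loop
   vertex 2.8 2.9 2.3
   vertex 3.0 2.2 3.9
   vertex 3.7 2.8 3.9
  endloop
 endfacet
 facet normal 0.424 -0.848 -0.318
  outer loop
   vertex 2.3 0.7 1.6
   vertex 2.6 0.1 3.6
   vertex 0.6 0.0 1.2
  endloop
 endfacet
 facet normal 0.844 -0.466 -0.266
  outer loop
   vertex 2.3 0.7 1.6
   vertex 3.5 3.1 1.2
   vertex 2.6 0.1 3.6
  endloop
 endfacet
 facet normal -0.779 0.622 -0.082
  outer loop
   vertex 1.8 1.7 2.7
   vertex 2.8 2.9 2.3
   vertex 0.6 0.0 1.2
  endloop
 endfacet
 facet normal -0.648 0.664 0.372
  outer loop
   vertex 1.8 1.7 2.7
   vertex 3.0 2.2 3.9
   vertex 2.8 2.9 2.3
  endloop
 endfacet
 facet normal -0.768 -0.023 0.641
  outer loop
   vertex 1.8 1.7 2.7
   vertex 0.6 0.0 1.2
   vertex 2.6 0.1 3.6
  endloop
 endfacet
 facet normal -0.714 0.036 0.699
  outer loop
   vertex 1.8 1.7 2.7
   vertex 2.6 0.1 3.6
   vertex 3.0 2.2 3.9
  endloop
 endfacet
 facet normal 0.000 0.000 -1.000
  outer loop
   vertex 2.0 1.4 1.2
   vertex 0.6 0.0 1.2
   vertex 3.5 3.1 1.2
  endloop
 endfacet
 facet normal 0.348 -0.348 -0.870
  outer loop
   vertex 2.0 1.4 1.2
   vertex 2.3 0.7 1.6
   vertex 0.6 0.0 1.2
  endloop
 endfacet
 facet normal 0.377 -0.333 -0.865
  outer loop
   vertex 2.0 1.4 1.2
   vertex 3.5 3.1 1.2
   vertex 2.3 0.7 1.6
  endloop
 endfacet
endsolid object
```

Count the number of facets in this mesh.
14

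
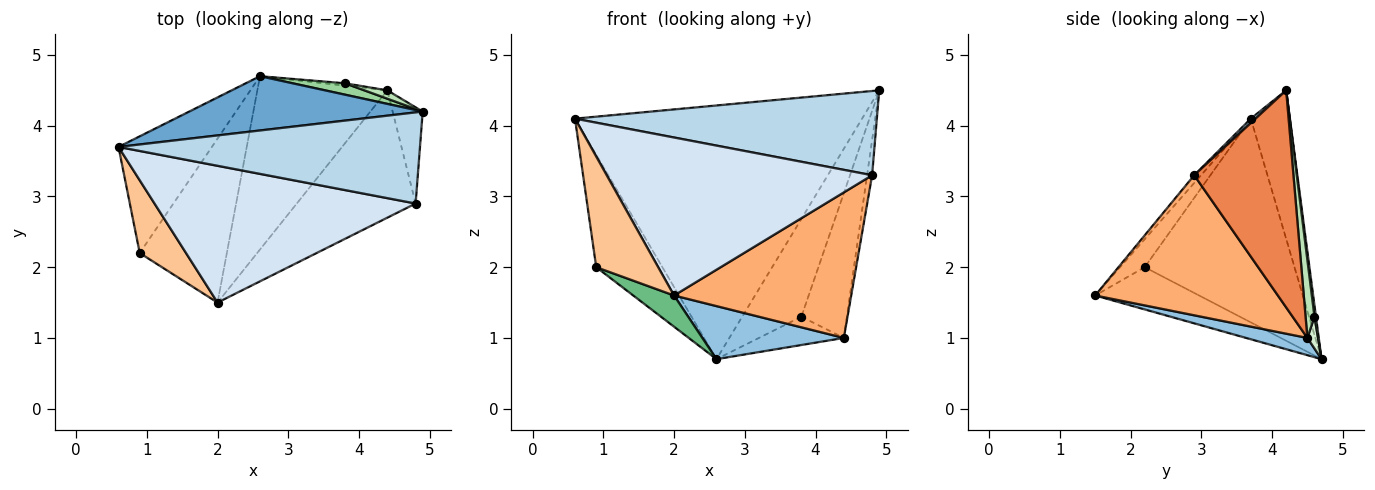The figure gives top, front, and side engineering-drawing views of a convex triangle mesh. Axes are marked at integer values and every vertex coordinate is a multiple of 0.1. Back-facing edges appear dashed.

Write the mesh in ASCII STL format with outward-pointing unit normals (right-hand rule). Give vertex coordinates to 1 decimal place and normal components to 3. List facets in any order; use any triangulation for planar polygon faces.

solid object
 facet normal -0.132 0.969 0.207
  outer loop
   vertex 2.6 4.7 0.7
   vertex 0.6 3.7 4.1
   vertex 4.9 4.2 4.5
  endloop
 endfacet
 facet normal 0.126 -0.290 -0.949
  outer loop
   vertex 4.4 4.5 1.0
   vertex 2.0 1.5 1.6
   vertex 2.6 4.7 0.7
  endloop
 endfacet
 facet normal 0.011 -0.679 0.734
  outer loop
   vertex 4.8 2.9 3.3
   vertex 4.9 4.2 4.5
   vertex 0.6 3.7 4.1
  endloop
 endfacet
 facet normal -0.019 -0.756 0.654
  outer loop
   vertex 4.8 2.9 3.3
   vertex 0.6 3.7 4.1
   vertex 2.0 1.5 1.6
  endloop
 endfacet
 facet normal 0.989 0.050 -0.137
  outer loop
   vertex 4.8 2.9 3.3
   vertex 4.4 4.5 1.0
   vertex 4.9 4.2 4.5
  endloop
 endfacet
 facet normal 0.613 -0.595 -0.520
  outer loop
   vertex 4.8 2.9 3.3
   vertex 2.0 1.5 1.6
   vertex 4.4 4.5 1.0
  endloop
 endfacet
 facet normal -0.315 -0.793 0.521
  outer loop
   vertex 0.9 2.2 2.0
   vertex 2.0 1.5 1.6
   vertex 0.6 3.7 4.1
  endloop
 endfacet
 facet normal -0.844 0.373 -0.387
  outer loop
   vertex 0.9 2.2 2.0
   vertex 0.6 3.7 4.1
   vertex 2.6 4.7 0.7
  endloop
 endfacet
 facet normal -0.430 -0.169 -0.887
  outer loop
   vertex 0.9 2.2 2.0
   vertex 2.6 4.7 0.7
   vertex 2.0 1.5 1.6
  endloop
 endfacet
 facet normal 0.025 0.993 0.116
  outer loop
   vertex 3.8 4.6 1.3
   vertex 2.6 4.7 0.7
   vertex 4.9 4.2 4.5
  endloop
 endfacet
 facet normal 0.192 0.980 0.057
  outer loop
   vertex 3.8 4.6 1.3
   vertex 4.9 4.2 4.5
   vertex 4.4 4.5 1.0
  endloop
 endfacet
 facet normal 0.124 0.989 -0.082
  outer loop
   vertex 3.8 4.6 1.3
   vertex 4.4 4.5 1.0
   vertex 2.6 4.7 0.7
  endloop
 endfacet
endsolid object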